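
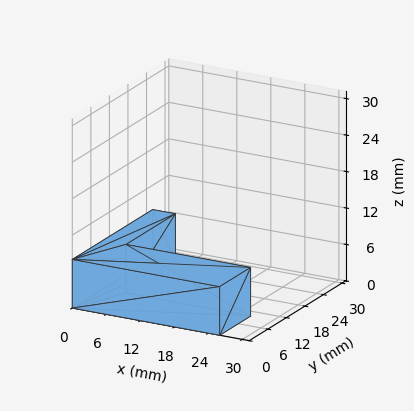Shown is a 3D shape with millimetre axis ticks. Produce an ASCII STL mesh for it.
Reading the render: the shape is an L-shaped prism: outer 26 × 26 mm, arm thicknesses ≈ 10 mm (horizontal) and 4 mm (vertical), extruded 8 mm in z (dimensions read to the nearest mm from the axis ticks). For the STL, each face is triangulated and given an outward normal.

solid part
  facet normal 0.0000 0.0000 -1.0000
    outer loop
      vertex 26.00 10.00 0.00
      vertex 26.00 0.00 0.00
      vertex 0.00 0.00 0.00
    endloop
  endfacet
  facet normal 0.0000 0.0000 -1.0000
    outer loop
      vertex 4.00 10.00 0.00
      vertex 26.00 10.00 0.00
      vertex 0.00 0.00 0.00
    endloop
  endfacet
  facet normal 0.0000 0.0000 -1.0000
    outer loop
      vertex 4.00 26.00 0.00
      vertex 4.00 10.00 0.00
      vertex 0.00 0.00 0.00
    endloop
  endfacet
  facet normal 0.0000 0.0000 -1.0000
    outer loop
      vertex 0.00 26.00 0.00
      vertex 4.00 26.00 0.00
      vertex 0.00 0.00 0.00
    endloop
  endfacet
  facet normal 0.0000 0.0000 1.0000
    outer loop
      vertex 0.00 0.00 8.00
      vertex 26.00 0.00 8.00
      vertex 26.00 10.00 8.00
    endloop
  endfacet
  facet normal 0.0000 0.0000 1.0000
    outer loop
      vertex 0.00 0.00 8.00
      vertex 26.00 10.00 8.00
      vertex 4.00 10.00 8.00
    endloop
  endfacet
  facet normal 0.0000 0.0000 1.0000
    outer loop
      vertex 0.00 0.00 8.00
      vertex 4.00 10.00 8.00
      vertex 4.00 26.00 8.00
    endloop
  endfacet
  facet normal 0.0000 0.0000 1.0000
    outer loop
      vertex 0.00 0.00 8.00
      vertex 4.00 26.00 8.00
      vertex 0.00 26.00 8.00
    endloop
  endfacet
  facet normal 0.0000 -1.0000 0.0000
    outer loop
      vertex 0.00 0.00 0.00
      vertex 26.00 0.00 0.00
      vertex 26.00 0.00 8.00
    endloop
  endfacet
  facet normal 0.0000 -1.0000 0.0000
    outer loop
      vertex 0.00 0.00 0.00
      vertex 26.00 0.00 8.00
      vertex 0.00 0.00 8.00
    endloop
  endfacet
  facet normal 1.0000 0.0000 0.0000
    outer loop
      vertex 26.00 0.00 0.00
      vertex 26.00 10.00 0.00
      vertex 26.00 10.00 8.00
    endloop
  endfacet
  facet normal 1.0000 0.0000 0.0000
    outer loop
      vertex 26.00 0.00 0.00
      vertex 26.00 10.00 8.00
      vertex 26.00 0.00 8.00
    endloop
  endfacet
  facet normal 0.0000 1.0000 0.0000
    outer loop
      vertex 26.00 10.00 0.00
      vertex 4.00 10.00 0.00
      vertex 4.00 10.00 8.00
    endloop
  endfacet
  facet normal 0.0000 1.0000 0.0000
    outer loop
      vertex 26.00 10.00 0.00
      vertex 4.00 10.00 8.00
      vertex 26.00 10.00 8.00
    endloop
  endfacet
  facet normal 1.0000 0.0000 0.0000
    outer loop
      vertex 4.00 10.00 0.00
      vertex 4.00 26.00 0.00
      vertex 4.00 26.00 8.00
    endloop
  endfacet
  facet normal 1.0000 0.0000 0.0000
    outer loop
      vertex 4.00 10.00 0.00
      vertex 4.00 26.00 8.00
      vertex 4.00 10.00 8.00
    endloop
  endfacet
  facet normal 0.0000 1.0000 0.0000
    outer loop
      vertex 4.00 26.00 0.00
      vertex 0.00 26.00 0.00
      vertex 0.00 26.00 8.00
    endloop
  endfacet
  facet normal 0.0000 1.0000 0.0000
    outer loop
      vertex 4.00 26.00 0.00
      vertex 0.00 26.00 8.00
      vertex 4.00 26.00 8.00
    endloop
  endfacet
  facet normal -1.0000 0.0000 0.0000
    outer loop
      vertex 0.00 26.00 0.00
      vertex 0.00 0.00 0.00
      vertex 0.00 0.00 8.00
    endloop
  endfacet
  facet normal -1.0000 0.0000 0.0000
    outer loop
      vertex 0.00 26.00 0.00
      vertex 0.00 0.00 8.00
      vertex 0.00 26.00 8.00
    endloop
  endfacet
endsolid part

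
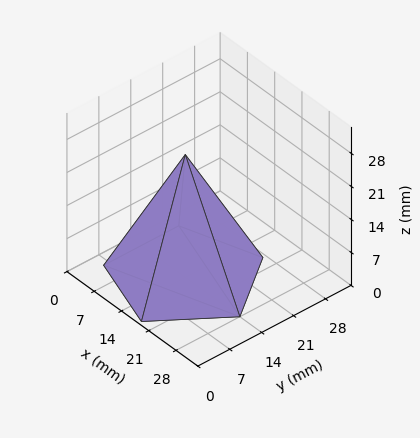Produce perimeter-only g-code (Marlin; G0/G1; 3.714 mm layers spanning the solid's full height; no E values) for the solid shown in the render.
Reading the render: the shape is a regular 5-sided pyramid, base circumscribed radius ≈ 14 mm, apex at z ≈ 26 mm (dimensions read to the nearest mm from the axis ticks). For the g-code, the solid's height is divided into equal slices at the stated Δz and each level perimeter traced with G1 moves after a G0 lift.

; perimeter-only toolpath
G21 ; units = mm
G90 ; absolute positioning
G28 ; home
; layer 1
G0 Z3.714
G0 X26.000 Y14.000
G1 X17.708 Y25.413
G1 X4.292 Y21.053
G1 X4.292 Y6.947
G1 X17.708 Y2.587
G1 X26.000 Y14.000
; layer 2
G0 Z7.429
G0 X24.000 Y14.000
G1 X17.090 Y23.511
G1 X5.910 Y19.878
G1 X5.910 Y8.122
G1 X17.090 Y4.489
G1 X24.000 Y14.000
; layer 3
G0 Z11.143
G0 X22.000 Y14.000
G1 X16.472 Y21.609
G1 X7.528 Y18.702
G1 X7.528 Y9.298
G1 X16.472 Y6.391
G1 X22.000 Y14.000
; layer 4
G0 Z14.857
G0 X20.000 Y14.000
G1 X15.854 Y19.706
G1 X9.146 Y17.527
G1 X9.146 Y10.473
G1 X15.854 Y8.294
G1 X20.000 Y14.000
; layer 5
G0 Z18.571
G0 X18.000 Y14.000
G1 X15.236 Y17.804
G1 X10.764 Y16.351
G1 X10.764 Y11.649
G1 X15.236 Y10.196
G1 X18.000 Y14.000
; layer 6
G0 Z22.286
G0 X16.000 Y14.000
G1 X14.618 Y15.902
G1 X12.382 Y15.176
G1 X12.382 Y12.824
G1 X14.618 Y12.098
G1 X16.000 Y14.000
M2 ; end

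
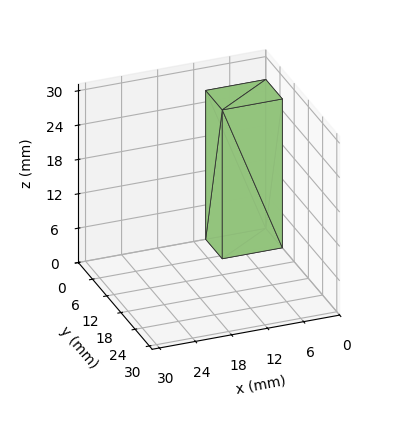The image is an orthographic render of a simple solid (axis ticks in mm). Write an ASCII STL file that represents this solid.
Reading the render: the shape is a rectangular box, roughly 10 × 7 mm footprint and 26 mm tall (dimensions read to the nearest mm from the axis ticks). For the STL, each face is triangulated and given an outward normal.

solid part
  facet normal 0.0000 0.0000 -1.0000
    outer loop
      vertex 10.0 7.0 0.0
      vertex 10.0 0.0 0.0
      vertex 0.0 0.0 0.0
    endloop
  endfacet
  facet normal 0.0000 0.0000 -1.0000
    outer loop
      vertex 0.0 7.0 0.0
      vertex 10.0 7.0 0.0
      vertex 0.0 0.0 0.0
    endloop
  endfacet
  facet normal 0.0000 0.0000 1.0000
    outer loop
      vertex 0.0 0.0 26.0
      vertex 10.0 0.0 26.0
      vertex 10.0 7.0 26.0
    endloop
  endfacet
  facet normal 0.0000 0.0000 1.0000
    outer loop
      vertex 0.0 0.0 26.0
      vertex 10.0 7.0 26.0
      vertex 0.0 7.0 26.0
    endloop
  endfacet
  facet normal 0.0000 -1.0000 0.0000
    outer loop
      vertex 0.0 0.0 0.0
      vertex 10.0 0.0 0.0
      vertex 10.0 0.0 26.0
    endloop
  endfacet
  facet normal 0.0000 -1.0000 0.0000
    outer loop
      vertex 0.0 0.0 0.0
      vertex 10.0 0.0 26.0
      vertex 0.0 0.0 26.0
    endloop
  endfacet
  facet normal 0.0000 1.0000 0.0000
    outer loop
      vertex 10.0 7.0 26.0
      vertex 10.0 7.0 0.0
      vertex 0.0 7.0 0.0
    endloop
  endfacet
  facet normal 0.0000 1.0000 0.0000
    outer loop
      vertex 0.0 7.0 26.0
      vertex 10.0 7.0 26.0
      vertex 0.0 7.0 0.0
    endloop
  endfacet
  facet normal -1.0000 0.0000 0.0000
    outer loop
      vertex 0.0 7.0 26.0
      vertex 0.0 7.0 0.0
      vertex 0.0 0.0 0.0
    endloop
  endfacet
  facet normal -1.0000 0.0000 0.0000
    outer loop
      vertex 0.0 0.0 26.0
      vertex 0.0 7.0 26.0
      vertex 0.0 0.0 0.0
    endloop
  endfacet
  facet normal 1.0000 0.0000 0.0000
    outer loop
      vertex 10.0 0.0 0.0
      vertex 10.0 7.0 0.0
      vertex 10.0 7.0 26.0
    endloop
  endfacet
  facet normal 1.0000 0.0000 0.0000
    outer loop
      vertex 10.0 0.0 0.0
      vertex 10.0 7.0 26.0
      vertex 10.0 0.0 26.0
    endloop
  endfacet
endsolid part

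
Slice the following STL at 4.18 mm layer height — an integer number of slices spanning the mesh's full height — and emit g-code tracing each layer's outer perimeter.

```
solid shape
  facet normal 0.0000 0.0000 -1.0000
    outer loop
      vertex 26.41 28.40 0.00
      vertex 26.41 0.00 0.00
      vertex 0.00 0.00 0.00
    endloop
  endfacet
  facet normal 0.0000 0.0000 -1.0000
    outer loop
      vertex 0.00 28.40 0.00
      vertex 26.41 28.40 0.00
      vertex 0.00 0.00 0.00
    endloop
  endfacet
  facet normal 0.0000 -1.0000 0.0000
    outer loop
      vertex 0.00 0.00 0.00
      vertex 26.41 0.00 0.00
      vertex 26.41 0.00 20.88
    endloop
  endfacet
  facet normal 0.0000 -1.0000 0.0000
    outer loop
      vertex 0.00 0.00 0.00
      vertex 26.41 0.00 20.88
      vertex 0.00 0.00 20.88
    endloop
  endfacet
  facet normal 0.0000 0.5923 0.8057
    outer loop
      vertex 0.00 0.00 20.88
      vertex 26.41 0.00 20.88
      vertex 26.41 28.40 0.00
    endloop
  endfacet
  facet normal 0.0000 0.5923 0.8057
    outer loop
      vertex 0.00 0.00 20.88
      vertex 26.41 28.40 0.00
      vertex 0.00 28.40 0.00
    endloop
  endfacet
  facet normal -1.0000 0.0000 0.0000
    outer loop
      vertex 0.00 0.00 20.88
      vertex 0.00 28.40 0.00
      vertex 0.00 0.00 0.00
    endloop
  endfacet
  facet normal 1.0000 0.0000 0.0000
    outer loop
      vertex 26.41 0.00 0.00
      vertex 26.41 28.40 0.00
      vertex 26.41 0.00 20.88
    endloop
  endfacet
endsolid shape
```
; perimeter-only toolpath
G21 ; units = mm
G90 ; absolute positioning
G28 ; home
; layer 1
G0 Z4.18
G0 X0.00 Y0.00
G1 X26.41 Y0.00
G1 X26.41 Y22.72
G1 X0.00 Y22.72
G1 X0.00 Y0.00
; layer 2
G0 Z8.35
G0 X0.00 Y0.00
G1 X26.41 Y0.00
G1 X26.41 Y17.04
G1 X0.00 Y17.04
G1 X0.00 Y0.00
; layer 3
G0 Z12.53
G0 X0.00 Y0.00
G1 X26.41 Y0.00
G1 X26.41 Y11.36
G1 X0.00 Y11.36
G1 X0.00 Y0.00
; layer 4
G0 Z16.70
G0 X0.00 Y0.00
G1 X26.41 Y0.00
G1 X26.41 Y5.68
G1 X0.00 Y5.68
G1 X0.00 Y0.00
M2 ; end

The solid is a wedge (ramp): 26.4 × 28.4 mm base, rising to 20.9 mm along the y=0 edge and sloping linearly to z=0 at y=28.4. Slicing at Δz = 4.18 mm — 5 equal slices spanning the solid's height, so layer i sits at z = i·h/5 — gives 4 non-empty perimeters. Each is a 4-segment closed polygon; G0 lifts to the layer z and rapids to the start vertex, then G1 traces the edges. The cross-section shrinks linearly with z (the slice at the apex is degenerate and omitted).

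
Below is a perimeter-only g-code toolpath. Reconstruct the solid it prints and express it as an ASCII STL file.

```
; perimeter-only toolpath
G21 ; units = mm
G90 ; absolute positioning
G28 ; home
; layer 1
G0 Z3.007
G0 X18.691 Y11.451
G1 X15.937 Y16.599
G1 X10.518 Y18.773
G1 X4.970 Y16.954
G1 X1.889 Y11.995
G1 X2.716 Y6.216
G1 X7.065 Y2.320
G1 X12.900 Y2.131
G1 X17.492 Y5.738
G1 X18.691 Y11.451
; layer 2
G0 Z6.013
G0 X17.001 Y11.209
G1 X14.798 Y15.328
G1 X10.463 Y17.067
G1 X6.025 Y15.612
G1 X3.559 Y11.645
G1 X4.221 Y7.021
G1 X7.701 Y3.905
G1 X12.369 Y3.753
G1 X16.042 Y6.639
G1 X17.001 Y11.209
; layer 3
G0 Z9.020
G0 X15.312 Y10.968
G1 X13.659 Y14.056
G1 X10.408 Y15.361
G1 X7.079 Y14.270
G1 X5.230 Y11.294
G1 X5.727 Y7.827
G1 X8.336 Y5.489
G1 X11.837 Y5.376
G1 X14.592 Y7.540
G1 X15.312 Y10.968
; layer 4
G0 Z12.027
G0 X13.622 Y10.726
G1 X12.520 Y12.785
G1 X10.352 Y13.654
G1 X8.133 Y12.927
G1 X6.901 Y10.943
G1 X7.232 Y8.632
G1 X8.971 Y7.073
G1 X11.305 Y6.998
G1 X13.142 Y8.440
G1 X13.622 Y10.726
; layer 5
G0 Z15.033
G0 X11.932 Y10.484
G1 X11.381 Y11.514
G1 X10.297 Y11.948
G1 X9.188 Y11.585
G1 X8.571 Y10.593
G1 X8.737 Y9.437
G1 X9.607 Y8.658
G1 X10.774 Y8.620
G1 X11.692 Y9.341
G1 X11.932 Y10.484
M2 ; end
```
solid part
  facet normal 0.0000 0.0000 -1.0000
    outer loop
      vertex 10.573 20.479 0.000
      vertex 17.076 17.871 0.000
      vertex 20.381 11.693 0.000
    endloop
  endfacet
  facet normal 0.0000 0.0000 -1.0000
    outer loop
      vertex 3.916 18.297 0.000
      vertex 10.573 20.479 0.000
      vertex 20.381 11.693 0.000
    endloop
  endfacet
  facet normal 0.0000 0.0000 -1.0000
    outer loop
      vertex 0.218 12.346 0.000
      vertex 3.916 18.297 0.000
      vertex 20.381 11.693 0.000
    endloop
  endfacet
  facet normal 0.0000 0.0000 -1.0000
    outer loop
      vertex 1.211 5.411 0.000
      vertex 0.218 12.346 0.000
      vertex 20.381 11.693 0.000
    endloop
  endfacet
  facet normal 0.0000 0.0000 -1.0000
    outer loop
      vertex 6.430 0.736 0.000
      vertex 1.211 5.411 0.000
      vertex 20.381 11.693 0.000
    endloop
  endfacet
  facet normal 0.0000 0.0000 -1.0000
    outer loop
      vertex 13.432 0.509 0.000
      vertex 6.430 0.736 0.000
      vertex 20.381 11.693 0.000
    endloop
  endfacet
  facet normal 0.0000 0.0000 -1.0000
    outer loop
      vertex 18.942 4.837 0.000
      vertex 13.432 0.509 0.000
      vertex 20.381 11.693 0.000
    endloop
  endfacet
  facet normal 0.7780 0.4162 0.4707
    outer loop
      vertex 20.381 11.693 0.000
      vertex 17.076 17.871 0.000
      vertex 10.242 10.242 18.040
    endloop
  endfacet
  facet normal 0.3284 0.8189 0.4707
    outer loop
      vertex 17.076 17.871 0.000
      vertex 10.573 20.479 0.000
      vertex 10.242 10.242 18.040
    endloop
  endfacet
  facet normal -0.2748 0.8384 0.4707
    outer loop
      vertex 10.573 20.479 0.000
      vertex 3.916 18.297 0.000
      vertex 10.242 10.242 18.040
    endloop
  endfacet
  facet normal -0.7494 0.4657 0.4707
    outer loop
      vertex 3.916 18.297 0.000
      vertex 0.218 12.346 0.000
      vertex 10.242 10.242 18.040
    endloop
  endfacet
  facet normal -0.8734 -0.1251 0.4707
    outer loop
      vertex 0.218 12.346 0.000
      vertex 1.211 5.411 0.000
      vertex 10.242 10.242 18.040
    endloop
  endfacet
  facet normal -0.5887 -0.6572 0.4707
    outer loop
      vertex 1.211 5.411 0.000
      vertex 6.430 0.736 0.000
      vertex 10.242 10.242 18.040
    endloop
  endfacet
  facet normal -0.0286 -0.8818 0.4707
    outer loop
      vertex 6.430 0.736 0.000
      vertex 13.432 0.509 0.000
      vertex 10.242 10.242 18.040
    endloop
  endfacet
  facet normal 0.5450 -0.6938 0.4707
    outer loop
      vertex 13.432 0.509 0.000
      vertex 18.942 4.837 0.000
      vertex 10.242 10.242 18.040
    endloop
  endfacet
  facet normal 0.8635 -0.1812 0.4707
    outer loop
      vertex 18.942 4.837 0.000
      vertex 20.381 11.693 0.000
      vertex 10.242 10.242 18.040
    endloop
  endfacet
endsolid part

The G0 Z moves step by Δz≈3.007 mm. The G1 loops shrink linearly with z, so the solid tapers from its base footprint up to z≈18. Closing with a flat bottom cap and the tapered top and triangulating gives 16 facets — a regular 9-sided pyramid, base circumscribed radius ≈ 10.2 mm, apex at z ≈ 18 mm.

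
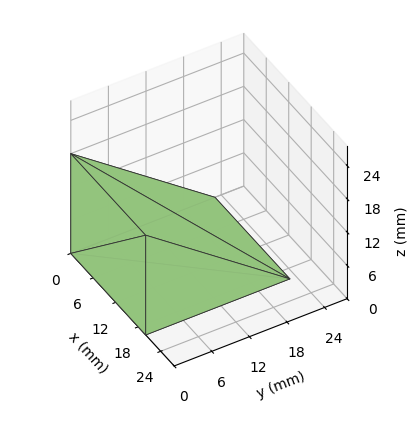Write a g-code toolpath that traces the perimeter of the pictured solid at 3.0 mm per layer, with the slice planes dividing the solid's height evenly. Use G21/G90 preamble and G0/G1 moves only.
Reading the render: the shape is a wedge (ramp): 20 × 23 mm base, rising to 18 mm along the y=0 edge and sloping linearly to z=0 at y=23 (dimensions read to the nearest mm from the axis ticks). For the g-code, the solid's height is divided into equal slices at the stated Δz and each level perimeter traced with G1 moves after a G0 lift.

; perimeter-only toolpath
G21 ; units = mm
G90 ; absolute positioning
G28 ; home
; layer 1
G0 Z3.0
G0 X0.0 Y0.0
G1 X20.0 Y0.0
G1 X20.0 Y19.2
G1 X0.0 Y19.2
G1 X0.0 Y0.0
; layer 2
G0 Z6.0
G0 X0.0 Y0.0
G1 X20.0 Y0.0
G1 X20.0 Y15.3
G1 X0.0 Y15.3
G1 X0.0 Y0.0
; layer 3
G0 Z9.0
G0 X0.0 Y0.0
G1 X20.0 Y0.0
G1 X20.0 Y11.5
G1 X0.0 Y11.5
G1 X0.0 Y0.0
; layer 4
G0 Z12.0
G0 X0.0 Y0.0
G1 X20.0 Y0.0
G1 X20.0 Y7.7
G1 X0.0 Y7.7
G1 X0.0 Y0.0
; layer 5
G0 Z15.0
G0 X0.0 Y0.0
G1 X20.0 Y0.0
G1 X20.0 Y3.8
G1 X0.0 Y3.8
G1 X0.0 Y0.0
M2 ; end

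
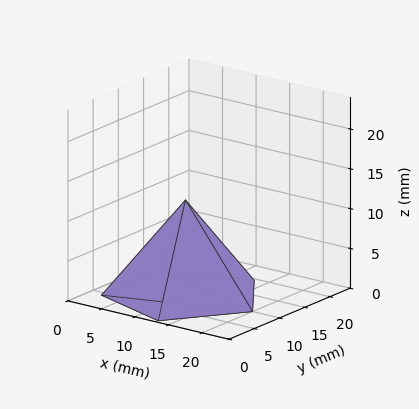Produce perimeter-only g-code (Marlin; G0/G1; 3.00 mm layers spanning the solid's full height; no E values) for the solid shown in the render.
Reading the render: the shape is a regular 5-sided pyramid, base circumscribed radius ≈ 10 mm, apex at z ≈ 12 mm (dimensions read to the nearest mm from the axis ticks). For the g-code, the solid's height is divided into equal slices at the stated Δz and each level perimeter traced with G1 moves after a G0 lift.

; perimeter-only toolpath
G21 ; units = mm
G90 ; absolute positioning
G28 ; home
; layer 1
G0 Z3.00
G0 X17.50 Y10.00
G1 X12.32 Y17.13
G1 X3.93 Y14.41
G1 X3.93 Y5.59
G1 X12.32 Y2.87
G1 X17.50 Y10.00
; layer 2
G0 Z6.00
G0 X15.00 Y10.00
G1 X11.54 Y14.76
G1 X5.96 Y12.94
G1 X5.96 Y7.06
G1 X11.54 Y5.25
G1 X15.00 Y10.00
; layer 3
G0 Z9.00
G0 X12.50 Y10.00
G1 X10.77 Y12.38
G1 X7.98 Y11.47
G1 X7.98 Y8.53
G1 X10.77 Y7.62
G1 X12.50 Y10.00
M2 ; end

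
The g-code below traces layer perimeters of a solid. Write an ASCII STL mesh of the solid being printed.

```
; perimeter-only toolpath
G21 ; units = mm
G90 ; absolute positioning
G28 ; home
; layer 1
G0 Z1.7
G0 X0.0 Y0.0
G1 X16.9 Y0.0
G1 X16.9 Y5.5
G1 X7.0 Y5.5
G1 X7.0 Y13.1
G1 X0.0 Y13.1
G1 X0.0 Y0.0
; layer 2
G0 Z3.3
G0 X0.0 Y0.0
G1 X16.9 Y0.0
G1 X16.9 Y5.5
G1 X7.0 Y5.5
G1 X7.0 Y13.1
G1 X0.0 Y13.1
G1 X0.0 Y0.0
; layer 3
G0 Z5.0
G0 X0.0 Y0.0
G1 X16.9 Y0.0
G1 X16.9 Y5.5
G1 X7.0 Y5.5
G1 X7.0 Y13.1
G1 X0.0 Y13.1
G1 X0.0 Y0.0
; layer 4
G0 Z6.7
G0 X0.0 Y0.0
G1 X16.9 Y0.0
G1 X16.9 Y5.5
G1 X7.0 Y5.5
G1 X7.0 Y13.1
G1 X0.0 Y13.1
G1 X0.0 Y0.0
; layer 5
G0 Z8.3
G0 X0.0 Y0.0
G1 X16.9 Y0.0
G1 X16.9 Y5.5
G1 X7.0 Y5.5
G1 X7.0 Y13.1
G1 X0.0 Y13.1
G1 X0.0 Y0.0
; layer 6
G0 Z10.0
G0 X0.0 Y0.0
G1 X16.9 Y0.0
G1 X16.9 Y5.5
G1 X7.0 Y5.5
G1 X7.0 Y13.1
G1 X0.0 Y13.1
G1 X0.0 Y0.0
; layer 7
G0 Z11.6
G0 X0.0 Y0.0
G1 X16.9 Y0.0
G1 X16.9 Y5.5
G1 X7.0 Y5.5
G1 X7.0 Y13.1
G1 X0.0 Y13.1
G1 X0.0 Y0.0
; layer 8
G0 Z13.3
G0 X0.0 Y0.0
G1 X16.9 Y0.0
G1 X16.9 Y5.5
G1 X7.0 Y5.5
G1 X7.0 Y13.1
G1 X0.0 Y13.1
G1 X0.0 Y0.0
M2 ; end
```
solid part
  facet normal 0.0000 0.0000 -1.0000
    outer loop
      vertex 16.9 5.5 0.0
      vertex 16.9 0.0 0.0
      vertex 0.0 0.0 0.0
    endloop
  endfacet
  facet normal 0.0000 0.0000 -1.0000
    outer loop
      vertex 7.0 5.5 0.0
      vertex 16.9 5.5 0.0
      vertex 0.0 0.0 0.0
    endloop
  endfacet
  facet normal 0.0000 0.0000 -1.0000
    outer loop
      vertex 7.0 13.1 0.0
      vertex 7.0 5.5 0.0
      vertex 0.0 0.0 0.0
    endloop
  endfacet
  facet normal 0.0000 0.0000 -1.0000
    outer loop
      vertex 0.0 13.1 0.0
      vertex 7.0 13.1 0.0
      vertex 0.0 0.0 0.0
    endloop
  endfacet
  facet normal 0.0000 0.0000 1.0000
    outer loop
      vertex 0.0 0.0 13.3
      vertex 16.9 0.0 13.3
      vertex 16.9 5.5 13.3
    endloop
  endfacet
  facet normal 0.0000 0.0000 1.0000
    outer loop
      vertex 0.0 0.0 13.3
      vertex 16.9 5.5 13.3
      vertex 7.0 5.5 13.3
    endloop
  endfacet
  facet normal 0.0000 0.0000 1.0000
    outer loop
      vertex 0.0 0.0 13.3
      vertex 7.0 5.5 13.3
      vertex 7.0 13.1 13.3
    endloop
  endfacet
  facet normal 0.0000 0.0000 1.0000
    outer loop
      vertex 0.0 0.0 13.3
      vertex 7.0 13.1 13.3
      vertex 0.0 13.1 13.3
    endloop
  endfacet
  facet normal 0.0000 -1.0000 0.0000
    outer loop
      vertex 0.0 0.0 0.0
      vertex 16.9 0.0 0.0
      vertex 16.9 0.0 13.3
    endloop
  endfacet
  facet normal 0.0000 -1.0000 0.0000
    outer loop
      vertex 0.0 0.0 0.0
      vertex 16.9 0.0 13.3
      vertex 0.0 0.0 13.3
    endloop
  endfacet
  facet normal 1.0000 0.0000 0.0000
    outer loop
      vertex 16.9 0.0 0.0
      vertex 16.9 5.5 0.0
      vertex 16.9 5.5 13.3
    endloop
  endfacet
  facet normal 1.0000 0.0000 0.0000
    outer loop
      vertex 16.9 0.0 0.0
      vertex 16.9 5.5 13.3
      vertex 16.9 0.0 13.3
    endloop
  endfacet
  facet normal 0.0000 1.0000 0.0000
    outer loop
      vertex 16.9 5.5 0.0
      vertex 7.0 5.5 0.0
      vertex 7.0 5.5 13.3
    endloop
  endfacet
  facet normal 0.0000 1.0000 0.0000
    outer loop
      vertex 16.9 5.5 0.0
      vertex 7.0 5.5 13.3
      vertex 16.9 5.5 13.3
    endloop
  endfacet
  facet normal 1.0000 0.0000 0.0000
    outer loop
      vertex 7.0 5.5 0.0
      vertex 7.0 13.1 0.0
      vertex 7.0 13.1 13.3
    endloop
  endfacet
  facet normal 1.0000 0.0000 0.0000
    outer loop
      vertex 7.0 5.5 0.0
      vertex 7.0 13.1 13.3
      vertex 7.0 5.5 13.3
    endloop
  endfacet
  facet normal 0.0000 1.0000 0.0000
    outer loop
      vertex 7.0 13.1 0.0
      vertex 0.0 13.1 0.0
      vertex 0.0 13.1 13.3
    endloop
  endfacet
  facet normal 0.0000 1.0000 0.0000
    outer loop
      vertex 7.0 13.1 0.0
      vertex 0.0 13.1 13.3
      vertex 7.0 13.1 13.3
    endloop
  endfacet
  facet normal -1.0000 0.0000 0.0000
    outer loop
      vertex 0.0 13.1 0.0
      vertex 0.0 0.0 0.0
      vertex 0.0 0.0 13.3
    endloop
  endfacet
  facet normal -1.0000 0.0000 0.0000
    outer loop
      vertex 0.0 13.1 0.0
      vertex 0.0 0.0 13.3
      vertex 0.0 13.1 13.3
    endloop
  endfacet
endsolid part

The G0 Z moves step by Δz≈1.7 mm. Every layer's G1 loop is the same polygon, so the solid is a straight extrusion of it from z=0 to z≈13.3. Closing with flat bottom and top caps and triangulating gives 20 facets — an L-shaped prism: outer 16.9 × 13.1 mm, arm thicknesses ≈ 5.5 mm (horizontal) and 7 mm (vertical), extruded 13.3 mm in z.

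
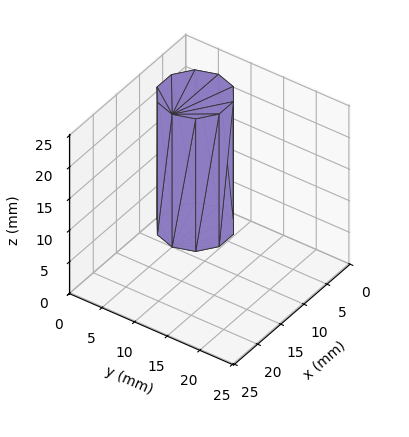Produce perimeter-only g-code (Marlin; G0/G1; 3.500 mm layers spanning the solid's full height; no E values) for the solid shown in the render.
Reading the render: the shape is a regular 10-sided prism (a cylinder approximated with 10 flat sides), circumscribed radius ≈ 5 mm, height ≈ 21 mm (dimensions read to the nearest mm from the axis ticks). For the g-code, the solid's height is divided into equal slices at the stated Δz and each level perimeter traced with G1 moves after a G0 lift.

; perimeter-only toolpath
G21 ; units = mm
G90 ; absolute positioning
G28 ; home
; layer 1
G0 Z3.500
G0 X10.000 Y5.000
G1 X9.045 Y7.939
G1 X6.545 Y9.755
G1 X3.455 Y9.755
G1 X0.955 Y7.939
G1 X0.000 Y5.000
G1 X0.955 Y2.061
G1 X3.455 Y0.245
G1 X6.545 Y0.245
G1 X9.045 Y2.061
G1 X10.000 Y5.000
; layer 2
G0 Z7.000
G0 X10.000 Y5.000
G1 X9.045 Y7.939
G1 X6.545 Y9.755
G1 X3.455 Y9.755
G1 X0.955 Y7.939
G1 X0.000 Y5.000
G1 X0.955 Y2.061
G1 X3.455 Y0.245
G1 X6.545 Y0.245
G1 X9.045 Y2.061
G1 X10.000 Y5.000
; layer 3
G0 Z10.500
G0 X10.000 Y5.000
G1 X9.045 Y7.939
G1 X6.545 Y9.755
G1 X3.455 Y9.755
G1 X0.955 Y7.939
G1 X0.000 Y5.000
G1 X0.955 Y2.061
G1 X3.455 Y0.245
G1 X6.545 Y0.245
G1 X9.045 Y2.061
G1 X10.000 Y5.000
; layer 4
G0 Z14.000
G0 X10.000 Y5.000
G1 X9.045 Y7.939
G1 X6.545 Y9.755
G1 X3.455 Y9.755
G1 X0.955 Y7.939
G1 X0.000 Y5.000
G1 X0.955 Y2.061
G1 X3.455 Y0.245
G1 X6.545 Y0.245
G1 X9.045 Y2.061
G1 X10.000 Y5.000
; layer 5
G0 Z17.500
G0 X10.000 Y5.000
G1 X9.045 Y7.939
G1 X6.545 Y9.755
G1 X3.455 Y9.755
G1 X0.955 Y7.939
G1 X0.000 Y5.000
G1 X0.955 Y2.061
G1 X3.455 Y0.245
G1 X6.545 Y0.245
G1 X9.045 Y2.061
G1 X10.000 Y5.000
; layer 6
G0 Z21.000
G0 X10.000 Y5.000
G1 X9.045 Y7.939
G1 X6.545 Y9.755
G1 X3.455 Y9.755
G1 X0.955 Y7.939
G1 X0.000 Y5.000
G1 X0.955 Y2.061
G1 X3.455 Y0.245
G1 X6.545 Y0.245
G1 X9.045 Y2.061
G1 X10.000 Y5.000
M2 ; end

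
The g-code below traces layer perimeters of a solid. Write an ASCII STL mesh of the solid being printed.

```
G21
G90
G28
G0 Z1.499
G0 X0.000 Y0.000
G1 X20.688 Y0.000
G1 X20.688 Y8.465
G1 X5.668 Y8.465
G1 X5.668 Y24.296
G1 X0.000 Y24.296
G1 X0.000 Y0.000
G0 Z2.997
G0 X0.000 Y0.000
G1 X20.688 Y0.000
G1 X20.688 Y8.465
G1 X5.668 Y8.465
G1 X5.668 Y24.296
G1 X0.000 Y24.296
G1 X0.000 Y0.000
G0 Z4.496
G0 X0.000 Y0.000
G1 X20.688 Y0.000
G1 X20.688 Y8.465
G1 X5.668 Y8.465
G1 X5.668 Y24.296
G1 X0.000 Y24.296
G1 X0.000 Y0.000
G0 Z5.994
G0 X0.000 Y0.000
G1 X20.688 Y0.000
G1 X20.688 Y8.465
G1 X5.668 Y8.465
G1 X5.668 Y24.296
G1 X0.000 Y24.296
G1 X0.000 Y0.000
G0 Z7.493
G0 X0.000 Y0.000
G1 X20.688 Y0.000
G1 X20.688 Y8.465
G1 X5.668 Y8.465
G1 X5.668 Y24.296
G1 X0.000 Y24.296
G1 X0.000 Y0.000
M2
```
solid part
  facet normal 0.0000 0.0000 -1.0000
    outer loop
      vertex 20.688 8.465 0.000
      vertex 20.688 0.000 0.000
      vertex 0.000 0.000 0.000
    endloop
  endfacet
  facet normal 0.0000 0.0000 -1.0000
    outer loop
      vertex 5.668 8.465 0.000
      vertex 20.688 8.465 0.000
      vertex 0.000 0.000 0.000
    endloop
  endfacet
  facet normal 0.0000 0.0000 -1.0000
    outer loop
      vertex 5.668 24.296 0.000
      vertex 5.668 8.465 0.000
      vertex 0.000 0.000 0.000
    endloop
  endfacet
  facet normal 0.0000 0.0000 -1.0000
    outer loop
      vertex 0.000 24.296 0.000
      vertex 5.668 24.296 0.000
      vertex 0.000 0.000 0.000
    endloop
  endfacet
  facet normal 0.0000 0.0000 1.0000
    outer loop
      vertex 0.000 0.000 7.493
      vertex 20.688 0.000 7.493
      vertex 20.688 8.465 7.493
    endloop
  endfacet
  facet normal 0.0000 0.0000 1.0000
    outer loop
      vertex 0.000 0.000 7.493
      vertex 20.688 8.465 7.493
      vertex 5.668 8.465 7.493
    endloop
  endfacet
  facet normal 0.0000 0.0000 1.0000
    outer loop
      vertex 0.000 0.000 7.493
      vertex 5.668 8.465 7.493
      vertex 5.668 24.296 7.493
    endloop
  endfacet
  facet normal 0.0000 0.0000 1.0000
    outer loop
      vertex 0.000 0.000 7.493
      vertex 5.668 24.296 7.493
      vertex 0.000 24.296 7.493
    endloop
  endfacet
  facet normal 0.0000 -1.0000 0.0000
    outer loop
      vertex 0.000 0.000 0.000
      vertex 20.688 0.000 0.000
      vertex 20.688 0.000 7.493
    endloop
  endfacet
  facet normal 0.0000 -1.0000 0.0000
    outer loop
      vertex 0.000 0.000 0.000
      vertex 20.688 0.000 7.493
      vertex 0.000 0.000 7.493
    endloop
  endfacet
  facet normal 1.0000 0.0000 0.0000
    outer loop
      vertex 20.688 0.000 0.000
      vertex 20.688 8.465 0.000
      vertex 20.688 8.465 7.493
    endloop
  endfacet
  facet normal 1.0000 0.0000 0.0000
    outer loop
      vertex 20.688 0.000 0.000
      vertex 20.688 8.465 7.493
      vertex 20.688 0.000 7.493
    endloop
  endfacet
  facet normal 0.0000 1.0000 0.0000
    outer loop
      vertex 20.688 8.465 0.000
      vertex 5.668 8.465 0.000
      vertex 5.668 8.465 7.493
    endloop
  endfacet
  facet normal 0.0000 1.0000 0.0000
    outer loop
      vertex 20.688 8.465 0.000
      vertex 5.668 8.465 7.493
      vertex 20.688 8.465 7.493
    endloop
  endfacet
  facet normal 1.0000 0.0000 0.0000
    outer loop
      vertex 5.668 8.465 0.000
      vertex 5.668 24.296 0.000
      vertex 5.668 24.296 7.493
    endloop
  endfacet
  facet normal 1.0000 0.0000 0.0000
    outer loop
      vertex 5.668 8.465 0.000
      vertex 5.668 24.296 7.493
      vertex 5.668 8.465 7.493
    endloop
  endfacet
  facet normal 0.0000 1.0000 0.0000
    outer loop
      vertex 5.668 24.296 0.000
      vertex 0.000 24.296 0.000
      vertex 0.000 24.296 7.493
    endloop
  endfacet
  facet normal 0.0000 1.0000 0.0000
    outer loop
      vertex 5.668 24.296 0.000
      vertex 0.000 24.296 7.493
      vertex 5.668 24.296 7.493
    endloop
  endfacet
  facet normal -1.0000 0.0000 0.0000
    outer loop
      vertex 0.000 24.296 0.000
      vertex 0.000 0.000 0.000
      vertex 0.000 0.000 7.493
    endloop
  endfacet
  facet normal -1.0000 0.0000 0.0000
    outer loop
      vertex 0.000 24.296 0.000
      vertex 0.000 0.000 7.493
      vertex 0.000 24.296 7.493
    endloop
  endfacet
endsolid part

The G0 Z moves step by Δz≈1.499 mm. Every layer's G1 loop is the same polygon, so the solid is a straight extrusion of it from z=0 to z≈7.49. Closing with flat bottom and top caps and triangulating gives 20 facets — an L-shaped prism: outer 20.7 × 24.3 mm, arm thicknesses ≈ 8.46 mm (horizontal) and 5.67 mm (vertical), extruded 7.49 mm in z.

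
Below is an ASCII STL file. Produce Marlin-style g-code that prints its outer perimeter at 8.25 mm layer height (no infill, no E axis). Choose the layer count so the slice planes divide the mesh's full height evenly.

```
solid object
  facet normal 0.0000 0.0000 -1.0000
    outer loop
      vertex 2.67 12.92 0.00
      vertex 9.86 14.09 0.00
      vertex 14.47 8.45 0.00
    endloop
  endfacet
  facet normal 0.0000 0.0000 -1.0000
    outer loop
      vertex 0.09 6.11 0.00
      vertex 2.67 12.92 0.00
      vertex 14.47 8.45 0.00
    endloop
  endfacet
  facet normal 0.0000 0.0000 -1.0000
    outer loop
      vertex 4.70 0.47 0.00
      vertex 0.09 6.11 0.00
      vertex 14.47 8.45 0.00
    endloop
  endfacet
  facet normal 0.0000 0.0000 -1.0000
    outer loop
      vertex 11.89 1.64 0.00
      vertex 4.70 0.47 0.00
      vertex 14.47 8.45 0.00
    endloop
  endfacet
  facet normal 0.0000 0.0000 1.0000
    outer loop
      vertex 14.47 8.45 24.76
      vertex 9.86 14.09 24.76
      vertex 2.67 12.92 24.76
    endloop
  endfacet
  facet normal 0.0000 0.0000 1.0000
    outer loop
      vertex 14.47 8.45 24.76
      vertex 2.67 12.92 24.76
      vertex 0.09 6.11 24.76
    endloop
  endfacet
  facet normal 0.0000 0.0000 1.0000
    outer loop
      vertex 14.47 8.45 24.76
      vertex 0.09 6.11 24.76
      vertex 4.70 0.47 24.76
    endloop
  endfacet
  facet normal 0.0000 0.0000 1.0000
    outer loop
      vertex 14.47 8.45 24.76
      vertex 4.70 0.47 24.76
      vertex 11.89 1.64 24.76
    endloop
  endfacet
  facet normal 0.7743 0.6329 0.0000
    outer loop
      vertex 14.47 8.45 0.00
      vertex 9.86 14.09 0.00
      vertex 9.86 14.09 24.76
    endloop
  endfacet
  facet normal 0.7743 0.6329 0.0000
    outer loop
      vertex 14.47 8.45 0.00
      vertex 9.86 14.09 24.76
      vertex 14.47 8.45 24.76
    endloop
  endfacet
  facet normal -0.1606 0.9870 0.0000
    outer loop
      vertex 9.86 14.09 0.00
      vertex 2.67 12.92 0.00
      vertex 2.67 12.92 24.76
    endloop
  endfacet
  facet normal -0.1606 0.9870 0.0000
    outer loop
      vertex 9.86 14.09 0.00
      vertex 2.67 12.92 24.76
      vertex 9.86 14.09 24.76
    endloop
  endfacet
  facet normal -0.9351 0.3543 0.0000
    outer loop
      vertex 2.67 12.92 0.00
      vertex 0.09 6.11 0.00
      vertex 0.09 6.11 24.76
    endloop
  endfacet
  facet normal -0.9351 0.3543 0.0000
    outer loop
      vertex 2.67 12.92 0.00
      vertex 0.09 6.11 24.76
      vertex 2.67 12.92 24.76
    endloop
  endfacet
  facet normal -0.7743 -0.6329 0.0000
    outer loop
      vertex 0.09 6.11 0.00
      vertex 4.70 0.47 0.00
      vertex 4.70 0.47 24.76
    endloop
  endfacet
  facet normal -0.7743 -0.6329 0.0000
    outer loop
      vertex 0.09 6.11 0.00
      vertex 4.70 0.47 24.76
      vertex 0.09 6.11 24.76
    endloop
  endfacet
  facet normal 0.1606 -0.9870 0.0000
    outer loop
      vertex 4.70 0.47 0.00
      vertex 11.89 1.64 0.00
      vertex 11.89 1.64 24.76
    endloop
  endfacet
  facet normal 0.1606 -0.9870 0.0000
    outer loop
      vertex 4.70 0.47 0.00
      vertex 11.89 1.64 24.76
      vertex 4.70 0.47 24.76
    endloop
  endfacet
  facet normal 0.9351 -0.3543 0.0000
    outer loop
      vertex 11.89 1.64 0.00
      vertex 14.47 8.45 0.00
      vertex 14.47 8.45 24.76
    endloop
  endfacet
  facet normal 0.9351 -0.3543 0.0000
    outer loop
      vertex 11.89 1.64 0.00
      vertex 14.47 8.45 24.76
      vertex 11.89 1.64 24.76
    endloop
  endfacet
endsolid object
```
; perimeter-only toolpath
G21 ; units = mm
G90 ; absolute positioning
G28 ; home
; layer 1
G0 Z8.25
G0 X14.47 Y8.45
G1 X9.86 Y14.09
G1 X2.67 Y12.92
G1 X0.09 Y6.11
G1 X4.70 Y0.47
G1 X11.89 Y1.64
G1 X14.47 Y8.45
; layer 2
G0 Z16.51
G0 X14.47 Y8.45
G1 X9.86 Y14.09
G1 X2.67 Y12.92
G1 X0.09 Y6.11
G1 X4.70 Y0.47
G1 X11.89 Y1.64
G1 X14.47 Y8.45
; layer 3
G0 Z24.76
G0 X14.47 Y8.45
G1 X9.86 Y14.09
G1 X2.67 Y12.92
G1 X0.09 Y6.11
G1 X4.70 Y0.47
G1 X11.89 Y1.64
G1 X14.47 Y8.45
M2 ; end

The solid is a regular 6-sided prism (a cylinder approximated with 6 flat sides), circumscribed radius ≈ 7.28 mm, height ≈ 24.8 mm. Slicing at Δz = 8.25 mm — 3 equal slices spanning the solid's height, so layer i sits at z = i·h/3 — gives 3 non-empty perimeters. Each is a 6-segment closed polygon; G0 lifts to the layer z and rapids to the start vertex, then G1 traces the edges.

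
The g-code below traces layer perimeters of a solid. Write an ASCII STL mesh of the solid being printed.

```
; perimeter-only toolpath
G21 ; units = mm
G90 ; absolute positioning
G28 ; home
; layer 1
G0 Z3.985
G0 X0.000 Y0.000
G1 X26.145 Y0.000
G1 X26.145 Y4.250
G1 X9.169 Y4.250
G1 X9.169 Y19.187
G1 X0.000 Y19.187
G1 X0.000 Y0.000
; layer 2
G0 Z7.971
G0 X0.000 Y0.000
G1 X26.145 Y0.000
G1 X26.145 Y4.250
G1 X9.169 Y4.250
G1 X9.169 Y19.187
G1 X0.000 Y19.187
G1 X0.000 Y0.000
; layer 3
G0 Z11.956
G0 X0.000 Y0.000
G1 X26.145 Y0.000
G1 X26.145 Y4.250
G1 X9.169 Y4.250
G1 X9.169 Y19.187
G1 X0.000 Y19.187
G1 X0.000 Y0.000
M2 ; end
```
solid part
  facet normal 0.0000 0.0000 -1.0000
    outer loop
      vertex 26.145 4.250 0.000
      vertex 26.145 0.000 0.000
      vertex 0.000 0.000 0.000
    endloop
  endfacet
  facet normal 0.0000 0.0000 -1.0000
    outer loop
      vertex 9.169 4.250 0.000
      vertex 26.145 4.250 0.000
      vertex 0.000 0.000 0.000
    endloop
  endfacet
  facet normal 0.0000 0.0000 -1.0000
    outer loop
      vertex 9.169 19.187 0.000
      vertex 9.169 4.250 0.000
      vertex 0.000 0.000 0.000
    endloop
  endfacet
  facet normal 0.0000 0.0000 -1.0000
    outer loop
      vertex 0.000 19.187 0.000
      vertex 9.169 19.187 0.000
      vertex 0.000 0.000 0.000
    endloop
  endfacet
  facet normal 0.0000 0.0000 1.0000
    outer loop
      vertex 0.000 0.000 11.956
      vertex 26.145 0.000 11.956
      vertex 26.145 4.250 11.956
    endloop
  endfacet
  facet normal 0.0000 0.0000 1.0000
    outer loop
      vertex 0.000 0.000 11.956
      vertex 26.145 4.250 11.956
      vertex 9.169 4.250 11.956
    endloop
  endfacet
  facet normal 0.0000 0.0000 1.0000
    outer loop
      vertex 0.000 0.000 11.956
      vertex 9.169 4.250 11.956
      vertex 9.169 19.187 11.956
    endloop
  endfacet
  facet normal 0.0000 0.0000 1.0000
    outer loop
      vertex 0.000 0.000 11.956
      vertex 9.169 19.187 11.956
      vertex 0.000 19.187 11.956
    endloop
  endfacet
  facet normal 0.0000 -1.0000 0.0000
    outer loop
      vertex 0.000 0.000 0.000
      vertex 26.145 0.000 0.000
      vertex 26.145 0.000 11.956
    endloop
  endfacet
  facet normal 0.0000 -1.0000 0.0000
    outer loop
      vertex 0.000 0.000 0.000
      vertex 26.145 0.000 11.956
      vertex 0.000 0.000 11.956
    endloop
  endfacet
  facet normal 1.0000 0.0000 0.0000
    outer loop
      vertex 26.145 0.000 0.000
      vertex 26.145 4.250 0.000
      vertex 26.145 4.250 11.956
    endloop
  endfacet
  facet normal 1.0000 0.0000 0.0000
    outer loop
      vertex 26.145 0.000 0.000
      vertex 26.145 4.250 11.956
      vertex 26.145 0.000 11.956
    endloop
  endfacet
  facet normal 0.0000 1.0000 0.0000
    outer loop
      vertex 26.145 4.250 0.000
      vertex 9.169 4.250 0.000
      vertex 9.169 4.250 11.956
    endloop
  endfacet
  facet normal 0.0000 1.0000 0.0000
    outer loop
      vertex 26.145 4.250 0.000
      vertex 9.169 4.250 11.956
      vertex 26.145 4.250 11.956
    endloop
  endfacet
  facet normal 1.0000 0.0000 0.0000
    outer loop
      vertex 9.169 4.250 0.000
      vertex 9.169 19.187 0.000
      vertex 9.169 19.187 11.956
    endloop
  endfacet
  facet normal 1.0000 0.0000 0.0000
    outer loop
      vertex 9.169 4.250 0.000
      vertex 9.169 19.187 11.956
      vertex 9.169 4.250 11.956
    endloop
  endfacet
  facet normal 0.0000 1.0000 0.0000
    outer loop
      vertex 9.169 19.187 0.000
      vertex 0.000 19.187 0.000
      vertex 0.000 19.187 11.956
    endloop
  endfacet
  facet normal 0.0000 1.0000 0.0000
    outer loop
      vertex 9.169 19.187 0.000
      vertex 0.000 19.187 11.956
      vertex 9.169 19.187 11.956
    endloop
  endfacet
  facet normal -1.0000 0.0000 0.0000
    outer loop
      vertex 0.000 19.187 0.000
      vertex 0.000 0.000 0.000
      vertex 0.000 0.000 11.956
    endloop
  endfacet
  facet normal -1.0000 0.0000 0.0000
    outer loop
      vertex 0.000 19.187 0.000
      vertex 0.000 0.000 11.956
      vertex 0.000 19.187 11.956
    endloop
  endfacet
endsolid part

The G0 Z moves step by Δz≈3.985 mm. Every layer's G1 loop is the same polygon, so the solid is a straight extrusion of it from z=0 to z≈12. Closing with flat bottom and top caps and triangulating gives 20 facets — an L-shaped prism: outer 26.1 × 19.2 mm, arm thicknesses ≈ 4.25 mm (horizontal) and 9.17 mm (vertical), extruded 12 mm in z.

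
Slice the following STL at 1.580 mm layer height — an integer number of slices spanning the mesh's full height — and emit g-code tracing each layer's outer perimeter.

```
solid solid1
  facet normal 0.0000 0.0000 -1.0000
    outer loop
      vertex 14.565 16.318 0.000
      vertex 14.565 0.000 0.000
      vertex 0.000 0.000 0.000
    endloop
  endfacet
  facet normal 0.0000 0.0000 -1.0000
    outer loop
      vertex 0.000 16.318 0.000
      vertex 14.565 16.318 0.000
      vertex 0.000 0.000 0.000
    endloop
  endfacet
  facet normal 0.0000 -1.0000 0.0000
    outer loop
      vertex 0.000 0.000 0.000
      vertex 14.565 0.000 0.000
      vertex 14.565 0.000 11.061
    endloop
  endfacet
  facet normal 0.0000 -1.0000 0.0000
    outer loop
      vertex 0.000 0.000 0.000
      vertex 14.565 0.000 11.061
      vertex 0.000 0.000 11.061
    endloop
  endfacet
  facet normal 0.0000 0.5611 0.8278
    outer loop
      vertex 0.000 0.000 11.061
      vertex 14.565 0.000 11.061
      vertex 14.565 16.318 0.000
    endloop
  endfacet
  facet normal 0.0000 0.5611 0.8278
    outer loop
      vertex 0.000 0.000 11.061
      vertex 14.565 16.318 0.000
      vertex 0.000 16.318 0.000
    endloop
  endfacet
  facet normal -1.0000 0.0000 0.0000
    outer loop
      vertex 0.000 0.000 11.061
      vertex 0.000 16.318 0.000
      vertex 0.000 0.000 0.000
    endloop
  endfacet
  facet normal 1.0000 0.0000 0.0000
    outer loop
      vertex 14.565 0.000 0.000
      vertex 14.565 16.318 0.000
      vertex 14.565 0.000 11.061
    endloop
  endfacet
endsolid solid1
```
; perimeter-only toolpath
G21 ; units = mm
G90 ; absolute positioning
G28 ; home
; layer 1
G0 Z1.580
G0 X0.000 Y0.000
G1 X14.565 Y0.000
G1 X14.565 Y13.987
G1 X0.000 Y13.987
G1 X0.000 Y0.000
; layer 2
G0 Z3.160
G0 X0.000 Y0.000
G1 X14.565 Y0.000
G1 X14.565 Y11.656
G1 X0.000 Y11.656
G1 X0.000 Y0.000
; layer 3
G0 Z4.740
G0 X0.000 Y0.000
G1 X14.565 Y0.000
G1 X14.565 Y9.325
G1 X0.000 Y9.325
G1 X0.000 Y0.000
; layer 4
G0 Z6.321
G0 X0.000 Y0.000
G1 X14.565 Y0.000
G1 X14.565 Y6.993
G1 X0.000 Y6.993
G1 X0.000 Y0.000
; layer 5
G0 Z7.901
G0 X0.000 Y0.000
G1 X14.565 Y0.000
G1 X14.565 Y4.662
G1 X0.000 Y4.662
G1 X0.000 Y0.000
; layer 6
G0 Z9.481
G0 X0.000 Y0.000
G1 X14.565 Y0.000
G1 X14.565 Y2.331
G1 X0.000 Y2.331
G1 X0.000 Y0.000
M2 ; end

The solid is a wedge (ramp): 14.6 × 16.3 mm base, rising to 11.1 mm along the y=0 edge and sloping linearly to z=0 at y=16.3. Slicing at Δz = 1.580 mm — 7 equal slices spanning the solid's height, so layer i sits at z = i·h/7 — gives 6 non-empty perimeters. Each is a 4-segment closed polygon; G0 lifts to the layer z and rapids to the start vertex, then G1 traces the edges. The cross-section shrinks linearly with z (the slice at the apex is degenerate and omitted).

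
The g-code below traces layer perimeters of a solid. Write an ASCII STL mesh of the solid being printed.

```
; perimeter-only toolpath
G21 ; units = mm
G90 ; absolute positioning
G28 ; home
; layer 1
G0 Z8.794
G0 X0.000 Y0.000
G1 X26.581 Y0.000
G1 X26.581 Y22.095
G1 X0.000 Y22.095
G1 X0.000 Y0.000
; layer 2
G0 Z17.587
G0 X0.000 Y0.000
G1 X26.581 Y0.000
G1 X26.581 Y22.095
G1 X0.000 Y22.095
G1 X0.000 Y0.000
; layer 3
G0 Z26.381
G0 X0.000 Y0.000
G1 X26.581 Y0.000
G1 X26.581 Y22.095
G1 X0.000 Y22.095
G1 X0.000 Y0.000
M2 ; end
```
solid part
  facet normal 0.0000 0.0000 -1.0000
    outer loop
      vertex 26.581 22.095 0.000
      vertex 26.581 0.000 0.000
      vertex 0.000 0.000 0.000
    endloop
  endfacet
  facet normal 0.0000 0.0000 -1.0000
    outer loop
      vertex 0.000 22.095 0.000
      vertex 26.581 22.095 0.000
      vertex 0.000 0.000 0.000
    endloop
  endfacet
  facet normal 0.0000 0.0000 1.0000
    outer loop
      vertex 0.000 0.000 26.381
      vertex 26.581 0.000 26.381
      vertex 26.581 22.095 26.381
    endloop
  endfacet
  facet normal 0.0000 0.0000 1.0000
    outer loop
      vertex 0.000 0.000 26.381
      vertex 26.581 22.095 26.381
      vertex 0.000 22.095 26.381
    endloop
  endfacet
  facet normal 0.0000 -1.0000 0.0000
    outer loop
      vertex 0.000 0.000 0.000
      vertex 26.581 0.000 0.000
      vertex 26.581 0.000 26.381
    endloop
  endfacet
  facet normal 0.0000 -1.0000 0.0000
    outer loop
      vertex 0.000 0.000 0.000
      vertex 26.581 0.000 26.381
      vertex 0.000 0.000 26.381
    endloop
  endfacet
  facet normal 0.0000 1.0000 0.0000
    outer loop
      vertex 26.581 22.095 26.381
      vertex 26.581 22.095 0.000
      vertex 0.000 22.095 0.000
    endloop
  endfacet
  facet normal 0.0000 1.0000 0.0000
    outer loop
      vertex 0.000 22.095 26.381
      vertex 26.581 22.095 26.381
      vertex 0.000 22.095 0.000
    endloop
  endfacet
  facet normal -1.0000 0.0000 0.0000
    outer loop
      vertex 0.000 22.095 26.381
      vertex 0.000 22.095 0.000
      vertex 0.000 0.000 0.000
    endloop
  endfacet
  facet normal -1.0000 0.0000 0.0000
    outer loop
      vertex 0.000 0.000 26.381
      vertex 0.000 22.095 26.381
      vertex 0.000 0.000 0.000
    endloop
  endfacet
  facet normal 1.0000 0.0000 0.0000
    outer loop
      vertex 26.581 0.000 0.000
      vertex 26.581 22.095 0.000
      vertex 26.581 22.095 26.381
    endloop
  endfacet
  facet normal 1.0000 0.0000 0.0000
    outer loop
      vertex 26.581 0.000 0.000
      vertex 26.581 22.095 26.381
      vertex 26.581 0.000 26.381
    endloop
  endfacet
endsolid part

The G0 Z moves step by Δz≈8.794 mm. Every layer's G1 loop is the same polygon, so the solid is a straight extrusion of it from z=0 to z≈26.4. Closing with flat bottom and top caps and triangulating gives 12 facets — a rectangular box, roughly 26.6 × 22.1 mm footprint and 26.4 mm tall.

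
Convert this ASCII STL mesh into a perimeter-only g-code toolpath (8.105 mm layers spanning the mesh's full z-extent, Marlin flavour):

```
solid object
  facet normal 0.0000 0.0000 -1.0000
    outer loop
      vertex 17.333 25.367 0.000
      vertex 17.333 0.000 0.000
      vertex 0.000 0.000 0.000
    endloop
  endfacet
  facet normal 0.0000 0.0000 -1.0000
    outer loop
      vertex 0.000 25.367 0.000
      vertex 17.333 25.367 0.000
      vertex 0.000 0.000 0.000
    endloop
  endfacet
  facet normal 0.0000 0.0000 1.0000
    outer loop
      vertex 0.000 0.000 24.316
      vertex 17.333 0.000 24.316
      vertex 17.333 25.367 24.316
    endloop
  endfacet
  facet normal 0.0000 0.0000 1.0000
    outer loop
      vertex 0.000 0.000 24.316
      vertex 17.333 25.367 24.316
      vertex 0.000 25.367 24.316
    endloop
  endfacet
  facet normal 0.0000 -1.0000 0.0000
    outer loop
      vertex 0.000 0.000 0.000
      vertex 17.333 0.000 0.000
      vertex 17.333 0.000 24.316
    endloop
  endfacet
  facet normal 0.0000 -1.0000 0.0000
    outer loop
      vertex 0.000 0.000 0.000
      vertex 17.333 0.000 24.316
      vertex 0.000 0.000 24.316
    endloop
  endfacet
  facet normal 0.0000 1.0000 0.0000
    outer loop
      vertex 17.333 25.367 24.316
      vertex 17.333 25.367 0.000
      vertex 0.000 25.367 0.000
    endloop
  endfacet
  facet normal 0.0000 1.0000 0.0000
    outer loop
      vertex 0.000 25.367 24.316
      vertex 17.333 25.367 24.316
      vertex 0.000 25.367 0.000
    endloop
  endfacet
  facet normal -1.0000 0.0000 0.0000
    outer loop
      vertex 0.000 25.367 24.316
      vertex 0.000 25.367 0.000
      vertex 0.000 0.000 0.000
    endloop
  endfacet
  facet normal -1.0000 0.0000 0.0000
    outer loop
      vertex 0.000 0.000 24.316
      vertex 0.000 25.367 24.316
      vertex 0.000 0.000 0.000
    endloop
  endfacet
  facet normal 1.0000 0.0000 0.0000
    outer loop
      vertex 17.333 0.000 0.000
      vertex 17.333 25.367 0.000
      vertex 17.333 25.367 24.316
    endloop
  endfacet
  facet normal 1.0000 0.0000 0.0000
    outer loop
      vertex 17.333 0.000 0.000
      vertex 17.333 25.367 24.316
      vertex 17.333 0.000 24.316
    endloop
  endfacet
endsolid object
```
; perimeter-only toolpath
G21 ; units = mm
G90 ; absolute positioning
G28 ; home
; layer 1
G0 Z8.105
G0 X0.000 Y0.000
G1 X17.333 Y0.000
G1 X17.333 Y25.367
G1 X0.000 Y25.367
G1 X0.000 Y0.000
; layer 2
G0 Z16.211
G0 X0.000 Y0.000
G1 X17.333 Y0.000
G1 X17.333 Y25.367
G1 X0.000 Y25.367
G1 X0.000 Y0.000
; layer 3
G0 Z24.316
G0 X0.000 Y0.000
G1 X17.333 Y0.000
G1 X17.333 Y25.367
G1 X0.000 Y25.367
G1 X0.000 Y0.000
M2 ; end

The solid is a rectangular box, roughly 17.3 × 25.4 mm footprint and 24.3 mm tall. Slicing at Δz = 8.105 mm — 3 equal slices spanning the solid's height, so layer i sits at z = i·h/3 — gives 3 non-empty perimeters. Each is a 4-segment closed polygon; G0 lifts to the layer z and rapids to the start vertex, then G1 traces the edges.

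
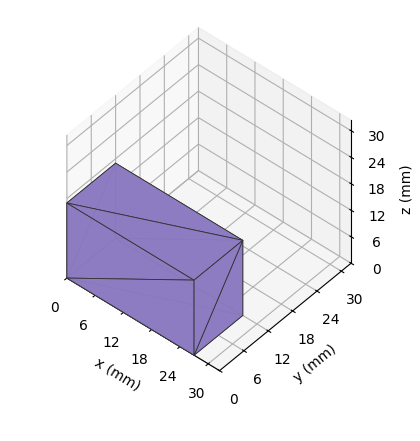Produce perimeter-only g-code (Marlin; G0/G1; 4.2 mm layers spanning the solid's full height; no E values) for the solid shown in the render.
Reading the render: the shape is a rectangular box, roughly 27 × 12 mm footprint and 17 mm tall (dimensions read to the nearest mm from the axis ticks). For the g-code, the solid's height is divided into equal slices at the stated Δz and each level perimeter traced with G1 moves after a G0 lift.

; perimeter-only toolpath
G21 ; units = mm
G90 ; absolute positioning
G28 ; home
; layer 1
G0 Z4.2
G0 X0.0 Y0.0
G1 X27.0 Y0.0
G1 X27.0 Y12.0
G1 X0.0 Y12.0
G1 X0.0 Y0.0
; layer 2
G0 Z8.5
G0 X0.0 Y0.0
G1 X27.0 Y0.0
G1 X27.0 Y12.0
G1 X0.0 Y12.0
G1 X0.0 Y0.0
; layer 3
G0 Z12.8
G0 X0.0 Y0.0
G1 X27.0 Y0.0
G1 X27.0 Y12.0
G1 X0.0 Y12.0
G1 X0.0 Y0.0
; layer 4
G0 Z17.0
G0 X0.0 Y0.0
G1 X27.0 Y0.0
G1 X27.0 Y12.0
G1 X0.0 Y12.0
G1 X0.0 Y0.0
M2 ; end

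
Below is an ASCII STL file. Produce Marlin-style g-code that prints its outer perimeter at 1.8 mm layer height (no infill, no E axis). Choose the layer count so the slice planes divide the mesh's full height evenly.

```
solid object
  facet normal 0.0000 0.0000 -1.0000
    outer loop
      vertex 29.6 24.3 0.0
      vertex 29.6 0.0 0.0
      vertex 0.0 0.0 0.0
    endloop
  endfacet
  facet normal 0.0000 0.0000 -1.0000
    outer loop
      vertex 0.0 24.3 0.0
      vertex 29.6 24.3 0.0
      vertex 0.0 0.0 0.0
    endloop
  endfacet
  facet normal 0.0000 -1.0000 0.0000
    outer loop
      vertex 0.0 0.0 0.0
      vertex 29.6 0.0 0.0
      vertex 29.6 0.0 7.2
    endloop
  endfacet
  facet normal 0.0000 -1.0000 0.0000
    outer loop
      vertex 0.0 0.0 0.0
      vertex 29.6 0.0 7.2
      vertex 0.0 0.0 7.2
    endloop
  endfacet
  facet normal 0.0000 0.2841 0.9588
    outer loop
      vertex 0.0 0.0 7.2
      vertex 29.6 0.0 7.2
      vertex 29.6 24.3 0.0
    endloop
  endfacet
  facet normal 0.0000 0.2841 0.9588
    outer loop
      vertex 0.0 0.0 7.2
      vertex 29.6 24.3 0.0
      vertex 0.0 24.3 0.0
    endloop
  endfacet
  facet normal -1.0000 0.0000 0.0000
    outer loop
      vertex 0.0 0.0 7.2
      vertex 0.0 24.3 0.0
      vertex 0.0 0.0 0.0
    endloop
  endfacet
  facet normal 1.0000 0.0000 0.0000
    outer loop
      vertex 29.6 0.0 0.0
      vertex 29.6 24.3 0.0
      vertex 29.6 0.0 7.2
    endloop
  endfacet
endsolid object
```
; perimeter-only toolpath
G21 ; units = mm
G90 ; absolute positioning
G28 ; home
; layer 1
G0 Z1.8
G0 X0.0 Y0.0
G1 X29.6 Y0.0
G1 X29.6 Y18.2
G1 X0.0 Y18.2
G1 X0.0 Y0.0
; layer 2
G0 Z3.6
G0 X0.0 Y0.0
G1 X29.6 Y0.0
G1 X29.6 Y12.2
G1 X0.0 Y12.2
G1 X0.0 Y0.0
; layer 3
G0 Z5.4
G0 X0.0 Y0.0
G1 X29.6 Y0.0
G1 X29.6 Y6.1
G1 X0.0 Y6.1
G1 X0.0 Y0.0
M2 ; end

The solid is a wedge (ramp): 29.6 × 24.3 mm base, rising to 7.2 mm along the y=0 edge and sloping linearly to z=0 at y=24.3. Slicing at Δz = 1.8 mm — 4 equal slices spanning the solid's height, so layer i sits at z = i·h/4 — gives 3 non-empty perimeters. Each is a 4-segment closed polygon; G0 lifts to the layer z and rapids to the start vertex, then G1 traces the edges. The cross-section shrinks linearly with z (the slice at the apex is degenerate and omitted).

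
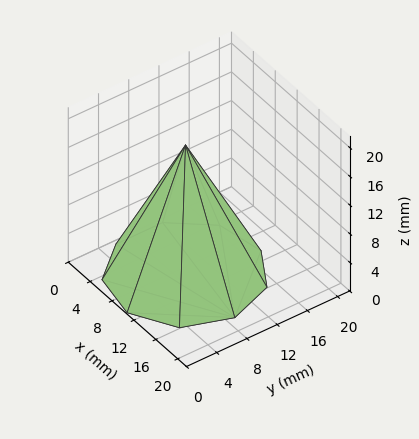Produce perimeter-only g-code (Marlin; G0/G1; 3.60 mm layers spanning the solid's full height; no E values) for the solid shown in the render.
Reading the render: the shape is a regular 9-sided pyramid, base circumscribed radius ≈ 9 mm, apex at z ≈ 18 mm (dimensions read to the nearest mm from the axis ticks). For the g-code, the solid's height is divided into equal slices at the stated Δz and each level perimeter traced with G1 moves after a G0 lift.

; perimeter-only toolpath
G21 ; units = mm
G90 ; absolute positioning
G28 ; home
; layer 1
G0 Z3.60
G0 X16.20 Y9.00
G1 X14.51 Y13.63
G1 X10.25 Y16.09
G1 X5.40 Y15.23
G1 X2.23 Y11.46
G1 X2.23 Y6.54
G1 X5.40 Y2.77
G1 X10.25 Y1.91
G1 X14.51 Y4.37
G1 X16.20 Y9.00
; layer 2
G0 Z7.20
G0 X14.40 Y9.00
G1 X13.13 Y12.47
G1 X9.94 Y14.32
G1 X6.30 Y13.67
G1 X3.92 Y10.85
G1 X3.92 Y7.15
G1 X6.30 Y4.33
G1 X9.94 Y3.68
G1 X13.13 Y5.53
G1 X14.40 Y9.00
; layer 3
G0 Z10.80
G0 X12.60 Y9.00
G1 X11.76 Y11.32
G1 X9.62 Y12.54
G1 X7.20 Y12.12
G1 X5.62 Y10.23
G1 X5.62 Y7.77
G1 X7.20 Y5.88
G1 X9.62 Y5.46
G1 X11.76 Y6.68
G1 X12.60 Y9.00
; layer 4
G0 Z14.40
G0 X10.80 Y9.00
G1 X10.38 Y10.16
G1 X9.31 Y10.77
G1 X8.10 Y10.56
G1 X7.31 Y9.62
G1 X7.31 Y8.38
G1 X8.10 Y7.44
G1 X9.31 Y7.23
G1 X10.38 Y7.84
G1 X10.80 Y9.00
M2 ; end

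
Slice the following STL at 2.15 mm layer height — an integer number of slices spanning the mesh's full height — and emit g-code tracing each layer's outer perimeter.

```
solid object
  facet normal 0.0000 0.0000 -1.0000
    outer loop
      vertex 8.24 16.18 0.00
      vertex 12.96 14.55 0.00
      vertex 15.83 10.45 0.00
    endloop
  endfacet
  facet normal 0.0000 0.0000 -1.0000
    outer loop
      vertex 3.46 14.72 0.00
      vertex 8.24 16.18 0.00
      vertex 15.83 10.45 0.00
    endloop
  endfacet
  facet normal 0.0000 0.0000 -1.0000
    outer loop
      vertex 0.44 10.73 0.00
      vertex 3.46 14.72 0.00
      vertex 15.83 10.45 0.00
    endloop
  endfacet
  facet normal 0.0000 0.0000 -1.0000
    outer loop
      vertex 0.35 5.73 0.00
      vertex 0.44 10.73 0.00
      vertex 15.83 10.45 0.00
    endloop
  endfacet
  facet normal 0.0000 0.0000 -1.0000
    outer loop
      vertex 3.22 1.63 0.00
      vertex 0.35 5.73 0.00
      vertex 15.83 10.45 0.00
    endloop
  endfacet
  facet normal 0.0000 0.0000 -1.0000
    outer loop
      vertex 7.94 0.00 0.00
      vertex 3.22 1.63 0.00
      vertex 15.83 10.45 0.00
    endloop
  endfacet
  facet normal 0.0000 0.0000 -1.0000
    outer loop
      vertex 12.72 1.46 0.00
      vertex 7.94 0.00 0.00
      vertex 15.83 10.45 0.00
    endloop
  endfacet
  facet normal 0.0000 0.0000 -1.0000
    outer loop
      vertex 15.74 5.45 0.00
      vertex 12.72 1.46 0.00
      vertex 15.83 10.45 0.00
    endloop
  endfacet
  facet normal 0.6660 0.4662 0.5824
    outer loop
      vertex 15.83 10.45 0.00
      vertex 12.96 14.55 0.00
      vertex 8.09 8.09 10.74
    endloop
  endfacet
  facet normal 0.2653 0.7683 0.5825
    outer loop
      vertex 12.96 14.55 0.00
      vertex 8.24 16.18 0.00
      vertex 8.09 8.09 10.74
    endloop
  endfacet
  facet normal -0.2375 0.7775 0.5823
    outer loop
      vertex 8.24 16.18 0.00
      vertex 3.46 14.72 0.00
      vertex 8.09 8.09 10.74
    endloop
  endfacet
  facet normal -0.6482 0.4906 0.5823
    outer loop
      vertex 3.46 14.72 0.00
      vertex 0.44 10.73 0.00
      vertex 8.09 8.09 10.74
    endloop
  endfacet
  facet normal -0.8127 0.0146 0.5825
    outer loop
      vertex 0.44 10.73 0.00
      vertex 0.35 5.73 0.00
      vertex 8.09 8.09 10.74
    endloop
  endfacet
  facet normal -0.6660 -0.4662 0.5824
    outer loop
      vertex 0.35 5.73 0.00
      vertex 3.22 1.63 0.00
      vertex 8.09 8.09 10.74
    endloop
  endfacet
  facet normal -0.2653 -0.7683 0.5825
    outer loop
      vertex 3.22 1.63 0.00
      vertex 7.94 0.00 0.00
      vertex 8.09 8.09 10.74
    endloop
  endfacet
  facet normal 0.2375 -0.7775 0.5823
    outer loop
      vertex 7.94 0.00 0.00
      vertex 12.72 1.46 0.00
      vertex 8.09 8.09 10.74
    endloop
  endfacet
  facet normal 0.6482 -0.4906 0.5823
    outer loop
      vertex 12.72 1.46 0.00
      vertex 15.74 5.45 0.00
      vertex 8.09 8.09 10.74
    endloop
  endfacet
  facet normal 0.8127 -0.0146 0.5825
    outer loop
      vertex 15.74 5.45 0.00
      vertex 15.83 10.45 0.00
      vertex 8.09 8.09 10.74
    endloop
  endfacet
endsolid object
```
; perimeter-only toolpath
G21 ; units = mm
G90 ; absolute positioning
G28 ; home
; layer 1
G0 Z2.15
G0 X14.28 Y9.98
G1 X11.99 Y13.26
G1 X8.21 Y14.56
G1 X4.39 Y13.39
G1 X1.97 Y10.20
G1 X1.90 Y6.20
G1 X4.19 Y2.92
G1 X7.97 Y1.62
G1 X11.79 Y2.79
G1 X14.21 Y5.98
G1 X14.28 Y9.98
; layer 2
G0 Z4.30
G0 X12.73 Y9.51
G1 X11.01 Y11.97
G1 X8.18 Y12.94
G1 X5.31 Y12.07
G1 X3.50 Y9.67
G1 X3.45 Y6.67
G1 X5.17 Y4.21
G1 X8.00 Y3.24
G1 X10.87 Y4.11
G1 X12.68 Y6.51
G1 X12.73 Y9.51
; layer 3
G0 Z6.44
G0 X11.19 Y9.03
G1 X10.04 Y10.67
G1 X8.15 Y11.33
G1 X6.24 Y10.74
G1 X5.03 Y9.15
G1 X4.99 Y7.15
G1 X6.14 Y5.51
G1 X8.03 Y4.85
G1 X9.94 Y5.44
G1 X11.15 Y7.03
G1 X11.19 Y9.03
; layer 4
G0 Z8.59
G0 X9.64 Y8.56
G1 X9.06 Y9.38
G1 X8.12 Y9.71
G1 X7.16 Y9.42
G1 X6.56 Y8.62
G1 X6.54 Y7.62
G1 X7.12 Y6.80
G1 X8.06 Y6.47
G1 X9.02 Y6.76
G1 X9.62 Y7.56
G1 X9.64 Y8.56
M2 ; end

The solid is a regular 10-sided pyramid, base circumscribed radius ≈ 8.09 mm, apex at z ≈ 10.7 mm. Slicing at Δz = 2.15 mm — 5 equal slices spanning the solid's height, so layer i sits at z = i·h/5 — gives 4 non-empty perimeters. Each is a 10-segment closed polygon; G0 lifts to the layer z and rapids to the start vertex, then G1 traces the edges. The cross-section shrinks linearly with z (the slice at the apex is degenerate and omitted).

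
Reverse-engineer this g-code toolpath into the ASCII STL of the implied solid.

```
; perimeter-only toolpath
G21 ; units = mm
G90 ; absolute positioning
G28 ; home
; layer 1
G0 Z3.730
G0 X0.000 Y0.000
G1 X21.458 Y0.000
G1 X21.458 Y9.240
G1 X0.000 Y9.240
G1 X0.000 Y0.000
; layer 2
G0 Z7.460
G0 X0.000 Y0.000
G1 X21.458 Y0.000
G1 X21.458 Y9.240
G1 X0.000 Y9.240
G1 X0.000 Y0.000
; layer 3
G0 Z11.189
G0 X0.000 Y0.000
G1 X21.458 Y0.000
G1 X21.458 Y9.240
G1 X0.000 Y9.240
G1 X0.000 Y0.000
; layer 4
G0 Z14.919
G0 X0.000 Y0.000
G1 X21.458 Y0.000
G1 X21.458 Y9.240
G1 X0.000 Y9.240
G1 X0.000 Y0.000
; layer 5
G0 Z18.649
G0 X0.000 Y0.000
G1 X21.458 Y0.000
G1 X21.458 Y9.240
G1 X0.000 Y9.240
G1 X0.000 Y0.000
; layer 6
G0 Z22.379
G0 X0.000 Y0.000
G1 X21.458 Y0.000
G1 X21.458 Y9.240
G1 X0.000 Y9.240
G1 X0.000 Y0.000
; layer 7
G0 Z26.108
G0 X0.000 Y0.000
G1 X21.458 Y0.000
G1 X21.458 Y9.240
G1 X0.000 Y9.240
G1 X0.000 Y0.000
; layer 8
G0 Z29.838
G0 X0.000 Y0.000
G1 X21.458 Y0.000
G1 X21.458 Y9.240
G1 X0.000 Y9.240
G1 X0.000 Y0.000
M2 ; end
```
solid part
  facet normal 0.0000 0.0000 -1.0000
    outer loop
      vertex 21.458 9.240 0.000
      vertex 21.458 0.000 0.000
      vertex 0.000 0.000 0.000
    endloop
  endfacet
  facet normal 0.0000 0.0000 -1.0000
    outer loop
      vertex 0.000 9.240 0.000
      vertex 21.458 9.240 0.000
      vertex 0.000 0.000 0.000
    endloop
  endfacet
  facet normal 0.0000 0.0000 1.0000
    outer loop
      vertex 0.000 0.000 29.838
      vertex 21.458 0.000 29.838
      vertex 21.458 9.240 29.838
    endloop
  endfacet
  facet normal 0.0000 0.0000 1.0000
    outer loop
      vertex 0.000 0.000 29.838
      vertex 21.458 9.240 29.838
      vertex 0.000 9.240 29.838
    endloop
  endfacet
  facet normal 0.0000 -1.0000 0.0000
    outer loop
      vertex 0.000 0.000 0.000
      vertex 21.458 0.000 0.000
      vertex 21.458 0.000 29.838
    endloop
  endfacet
  facet normal 0.0000 -1.0000 0.0000
    outer loop
      vertex 0.000 0.000 0.000
      vertex 21.458 0.000 29.838
      vertex 0.000 0.000 29.838
    endloop
  endfacet
  facet normal 0.0000 1.0000 0.0000
    outer loop
      vertex 21.458 9.240 29.838
      vertex 21.458 9.240 0.000
      vertex 0.000 9.240 0.000
    endloop
  endfacet
  facet normal 0.0000 1.0000 0.0000
    outer loop
      vertex 0.000 9.240 29.838
      vertex 21.458 9.240 29.838
      vertex 0.000 9.240 0.000
    endloop
  endfacet
  facet normal -1.0000 0.0000 0.0000
    outer loop
      vertex 0.000 9.240 29.838
      vertex 0.000 9.240 0.000
      vertex 0.000 0.000 0.000
    endloop
  endfacet
  facet normal -1.0000 0.0000 0.0000
    outer loop
      vertex 0.000 0.000 29.838
      vertex 0.000 9.240 29.838
      vertex 0.000 0.000 0.000
    endloop
  endfacet
  facet normal 1.0000 0.0000 0.0000
    outer loop
      vertex 21.458 0.000 0.000
      vertex 21.458 9.240 0.000
      vertex 21.458 9.240 29.838
    endloop
  endfacet
  facet normal 1.0000 0.0000 0.0000
    outer loop
      vertex 21.458 0.000 0.000
      vertex 21.458 9.240 29.838
      vertex 21.458 0.000 29.838
    endloop
  endfacet
endsolid part

The G0 Z moves step by Δz≈3.730 mm. Every layer's G1 loop is the same polygon, so the solid is a straight extrusion of it from z=0 to z≈29.8. Closing with flat bottom and top caps and triangulating gives 12 facets — a rectangular box, roughly 21.5 × 9.24 mm footprint and 29.8 mm tall.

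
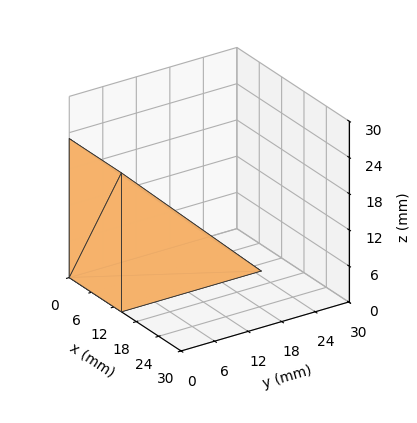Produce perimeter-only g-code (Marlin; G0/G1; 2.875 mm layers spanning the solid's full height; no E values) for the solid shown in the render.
Reading the render: the shape is a wedge (ramp): 14 × 25 mm base, rising to 23 mm along the y=0 edge and sloping linearly to z=0 at y=25 (dimensions read to the nearest mm from the axis ticks). For the g-code, the solid's height is divided into equal slices at the stated Δz and each level perimeter traced with G1 moves after a G0 lift.

; perimeter-only toolpath
G21 ; units = mm
G90 ; absolute positioning
G28 ; home
; layer 1
G0 Z2.875
G0 X0.000 Y0.000
G1 X14.000 Y0.000
G1 X14.000 Y21.875
G1 X0.000 Y21.875
G1 X0.000 Y0.000
; layer 2
G0 Z5.750
G0 X0.000 Y0.000
G1 X14.000 Y0.000
G1 X14.000 Y18.750
G1 X0.000 Y18.750
G1 X0.000 Y0.000
; layer 3
G0 Z8.625
G0 X0.000 Y0.000
G1 X14.000 Y0.000
G1 X14.000 Y15.625
G1 X0.000 Y15.625
G1 X0.000 Y0.000
; layer 4
G0 Z11.500
G0 X0.000 Y0.000
G1 X14.000 Y0.000
G1 X14.000 Y12.500
G1 X0.000 Y12.500
G1 X0.000 Y0.000
; layer 5
G0 Z14.375
G0 X0.000 Y0.000
G1 X14.000 Y0.000
G1 X14.000 Y9.375
G1 X0.000 Y9.375
G1 X0.000 Y0.000
; layer 6
G0 Z17.250
G0 X0.000 Y0.000
G1 X14.000 Y0.000
G1 X14.000 Y6.250
G1 X0.000 Y6.250
G1 X0.000 Y0.000
; layer 7
G0 Z20.125
G0 X0.000 Y0.000
G1 X14.000 Y0.000
G1 X14.000 Y3.125
G1 X0.000 Y3.125
G1 X0.000 Y0.000
M2 ; end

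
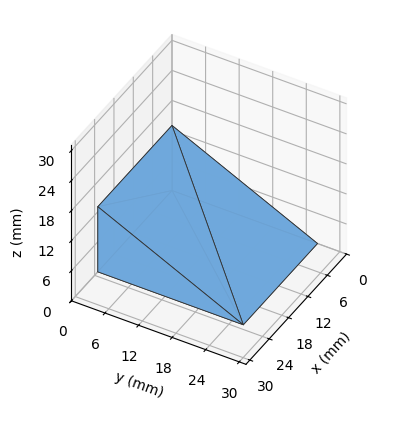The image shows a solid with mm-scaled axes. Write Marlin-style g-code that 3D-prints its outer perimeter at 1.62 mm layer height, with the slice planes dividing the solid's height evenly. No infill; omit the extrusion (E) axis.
Reading the render: the shape is a wedge (ramp): 23 × 26 mm base, rising to 13 mm along the y=0 edge and sloping linearly to z=0 at y=26 (dimensions read to the nearest mm from the axis ticks). For the g-code, the solid's height is divided into equal slices at the stated Δz and each level perimeter traced with G1 moves after a G0 lift.

; perimeter-only toolpath
G21 ; units = mm
G90 ; absolute positioning
G28 ; home
; layer 1
G0 Z1.62
G0 X0.00 Y0.00
G1 X23.00 Y0.00
G1 X23.00 Y22.75
G1 X0.00 Y22.75
G1 X0.00 Y0.00
; layer 2
G0 Z3.25
G0 X0.00 Y0.00
G1 X23.00 Y0.00
G1 X23.00 Y19.50
G1 X0.00 Y19.50
G1 X0.00 Y0.00
; layer 3
G0 Z4.88
G0 X0.00 Y0.00
G1 X23.00 Y0.00
G1 X23.00 Y16.25
G1 X0.00 Y16.25
G1 X0.00 Y0.00
; layer 4
G0 Z6.50
G0 X0.00 Y0.00
G1 X23.00 Y0.00
G1 X23.00 Y13.00
G1 X0.00 Y13.00
G1 X0.00 Y0.00
; layer 5
G0 Z8.12
G0 X0.00 Y0.00
G1 X23.00 Y0.00
G1 X23.00 Y9.75
G1 X0.00 Y9.75
G1 X0.00 Y0.00
; layer 6
G0 Z9.75
G0 X0.00 Y0.00
G1 X23.00 Y0.00
G1 X23.00 Y6.50
G1 X0.00 Y6.50
G1 X0.00 Y0.00
; layer 7
G0 Z11.38
G0 X0.00 Y0.00
G1 X23.00 Y0.00
G1 X23.00 Y3.25
G1 X0.00 Y3.25
G1 X0.00 Y0.00
M2 ; end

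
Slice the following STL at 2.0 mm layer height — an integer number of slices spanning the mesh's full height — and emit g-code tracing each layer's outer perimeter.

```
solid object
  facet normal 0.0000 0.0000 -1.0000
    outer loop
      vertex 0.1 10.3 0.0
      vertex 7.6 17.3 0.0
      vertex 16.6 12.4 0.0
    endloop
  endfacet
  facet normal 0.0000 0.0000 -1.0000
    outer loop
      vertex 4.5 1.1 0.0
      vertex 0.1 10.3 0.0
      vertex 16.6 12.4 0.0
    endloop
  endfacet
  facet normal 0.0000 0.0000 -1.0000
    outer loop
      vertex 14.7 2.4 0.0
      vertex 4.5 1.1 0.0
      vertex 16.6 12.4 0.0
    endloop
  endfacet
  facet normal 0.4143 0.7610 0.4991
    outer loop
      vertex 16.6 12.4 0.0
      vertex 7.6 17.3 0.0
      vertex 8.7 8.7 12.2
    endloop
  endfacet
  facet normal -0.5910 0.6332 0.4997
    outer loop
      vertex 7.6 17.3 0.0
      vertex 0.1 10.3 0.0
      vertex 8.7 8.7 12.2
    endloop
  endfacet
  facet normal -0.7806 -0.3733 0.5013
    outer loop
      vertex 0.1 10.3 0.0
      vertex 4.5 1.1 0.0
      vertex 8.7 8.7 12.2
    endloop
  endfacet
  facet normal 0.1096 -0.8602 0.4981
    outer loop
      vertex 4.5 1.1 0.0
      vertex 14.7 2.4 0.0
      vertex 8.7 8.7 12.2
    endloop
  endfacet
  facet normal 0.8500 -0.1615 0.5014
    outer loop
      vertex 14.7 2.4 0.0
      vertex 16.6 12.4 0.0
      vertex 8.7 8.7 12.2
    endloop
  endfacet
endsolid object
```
; perimeter-only toolpath
G21 ; units = mm
G90 ; absolute positioning
G28 ; home
; layer 1
G0 Z2.0
G0 X15.3 Y11.8
G1 X7.8 Y15.9
G1 X1.5 Y10.0
G1 X5.2 Y2.4
G1 X13.7 Y3.4
G1 X15.3 Y11.8
; layer 2
G0 Z4.1
G0 X14.0 Y11.2
G1 X8.0 Y14.4
G1 X3.0 Y9.8
G1 X5.9 Y3.6
G1 X12.7 Y4.5
G1 X14.0 Y11.2
; layer 3
G0 Z6.1
G0 X12.7 Y10.6
G1 X8.1 Y13.0
G1 X4.4 Y9.5
G1 X6.6 Y4.9
G1 X11.7 Y5.5
G1 X12.7 Y10.6
; layer 4
G0 Z8.1
G0 X11.3 Y9.9
G1 X8.3 Y11.6
G1 X5.8 Y9.2
G1 X7.3 Y6.2
G1 X10.7 Y6.6
G1 X11.3 Y9.9
; layer 5
G0 Z10.2
G0 X10.0 Y9.3
G1 X8.5 Y10.1
G1 X7.3 Y9.0
G1 X8.0 Y7.4
G1 X9.7 Y7.7
G1 X10.0 Y9.3
M2 ; end

The solid is a regular 5-sided pyramid, base circumscribed radius ≈ 8.7 mm, apex at z ≈ 12.2 mm. Slicing at Δz = 2.0 mm — 6 equal slices spanning the solid's height, so layer i sits at z = i·h/6 — gives 5 non-empty perimeters. Each is a 5-segment closed polygon; G0 lifts to the layer z and rapids to the start vertex, then G1 traces the edges. The cross-section shrinks linearly with z (the slice at the apex is degenerate and omitted).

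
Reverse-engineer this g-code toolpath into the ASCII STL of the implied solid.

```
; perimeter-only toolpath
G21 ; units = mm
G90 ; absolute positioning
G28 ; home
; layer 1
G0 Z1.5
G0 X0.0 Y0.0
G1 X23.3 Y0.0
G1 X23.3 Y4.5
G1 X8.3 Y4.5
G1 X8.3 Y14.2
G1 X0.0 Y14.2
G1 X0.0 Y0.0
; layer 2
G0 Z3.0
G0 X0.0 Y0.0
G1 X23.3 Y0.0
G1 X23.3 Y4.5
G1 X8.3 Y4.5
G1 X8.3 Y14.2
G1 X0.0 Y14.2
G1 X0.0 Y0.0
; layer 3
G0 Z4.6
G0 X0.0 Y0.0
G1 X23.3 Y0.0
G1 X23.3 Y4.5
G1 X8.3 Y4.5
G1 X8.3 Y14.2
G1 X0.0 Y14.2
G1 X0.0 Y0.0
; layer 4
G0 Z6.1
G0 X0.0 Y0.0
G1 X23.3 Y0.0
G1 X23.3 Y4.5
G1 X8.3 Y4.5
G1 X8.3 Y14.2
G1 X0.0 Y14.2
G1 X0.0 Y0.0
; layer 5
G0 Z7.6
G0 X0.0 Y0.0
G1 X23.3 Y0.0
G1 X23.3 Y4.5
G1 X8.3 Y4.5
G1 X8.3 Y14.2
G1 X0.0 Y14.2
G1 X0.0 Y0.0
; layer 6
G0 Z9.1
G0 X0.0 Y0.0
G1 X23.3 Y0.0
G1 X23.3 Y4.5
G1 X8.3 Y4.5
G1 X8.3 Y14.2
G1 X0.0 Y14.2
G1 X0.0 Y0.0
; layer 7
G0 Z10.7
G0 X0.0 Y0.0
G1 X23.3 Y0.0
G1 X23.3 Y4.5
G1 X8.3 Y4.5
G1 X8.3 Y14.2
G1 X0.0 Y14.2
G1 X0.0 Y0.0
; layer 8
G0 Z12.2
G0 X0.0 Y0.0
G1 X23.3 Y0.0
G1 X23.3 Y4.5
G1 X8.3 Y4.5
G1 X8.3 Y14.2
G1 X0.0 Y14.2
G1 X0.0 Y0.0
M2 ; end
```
solid part
  facet normal 0.0000 0.0000 -1.0000
    outer loop
      vertex 23.3 4.5 0.0
      vertex 23.3 0.0 0.0
      vertex 0.0 0.0 0.0
    endloop
  endfacet
  facet normal 0.0000 0.0000 -1.0000
    outer loop
      vertex 8.3 4.5 0.0
      vertex 23.3 4.5 0.0
      vertex 0.0 0.0 0.0
    endloop
  endfacet
  facet normal 0.0000 0.0000 -1.0000
    outer loop
      vertex 8.3 14.2 0.0
      vertex 8.3 4.5 0.0
      vertex 0.0 0.0 0.0
    endloop
  endfacet
  facet normal 0.0000 0.0000 -1.0000
    outer loop
      vertex 0.0 14.2 0.0
      vertex 8.3 14.2 0.0
      vertex 0.0 0.0 0.0
    endloop
  endfacet
  facet normal 0.0000 0.0000 1.0000
    outer loop
      vertex 0.0 0.0 12.2
      vertex 23.3 0.0 12.2
      vertex 23.3 4.5 12.2
    endloop
  endfacet
  facet normal 0.0000 0.0000 1.0000
    outer loop
      vertex 0.0 0.0 12.2
      vertex 23.3 4.5 12.2
      vertex 8.3 4.5 12.2
    endloop
  endfacet
  facet normal 0.0000 0.0000 1.0000
    outer loop
      vertex 0.0 0.0 12.2
      vertex 8.3 4.5 12.2
      vertex 8.3 14.2 12.2
    endloop
  endfacet
  facet normal 0.0000 0.0000 1.0000
    outer loop
      vertex 0.0 0.0 12.2
      vertex 8.3 14.2 12.2
      vertex 0.0 14.2 12.2
    endloop
  endfacet
  facet normal 0.0000 -1.0000 0.0000
    outer loop
      vertex 0.0 0.0 0.0
      vertex 23.3 0.0 0.0
      vertex 23.3 0.0 12.2
    endloop
  endfacet
  facet normal 0.0000 -1.0000 0.0000
    outer loop
      vertex 0.0 0.0 0.0
      vertex 23.3 0.0 12.2
      vertex 0.0 0.0 12.2
    endloop
  endfacet
  facet normal 1.0000 0.0000 0.0000
    outer loop
      vertex 23.3 0.0 0.0
      vertex 23.3 4.5 0.0
      vertex 23.3 4.5 12.2
    endloop
  endfacet
  facet normal 1.0000 0.0000 0.0000
    outer loop
      vertex 23.3 0.0 0.0
      vertex 23.3 4.5 12.2
      vertex 23.3 0.0 12.2
    endloop
  endfacet
  facet normal 0.0000 1.0000 0.0000
    outer loop
      vertex 23.3 4.5 0.0
      vertex 8.3 4.5 0.0
      vertex 8.3 4.5 12.2
    endloop
  endfacet
  facet normal 0.0000 1.0000 0.0000
    outer loop
      vertex 23.3 4.5 0.0
      vertex 8.3 4.5 12.2
      vertex 23.3 4.5 12.2
    endloop
  endfacet
  facet normal 1.0000 0.0000 0.0000
    outer loop
      vertex 8.3 4.5 0.0
      vertex 8.3 14.2 0.0
      vertex 8.3 14.2 12.2
    endloop
  endfacet
  facet normal 1.0000 0.0000 0.0000
    outer loop
      vertex 8.3 4.5 0.0
      vertex 8.3 14.2 12.2
      vertex 8.3 4.5 12.2
    endloop
  endfacet
  facet normal 0.0000 1.0000 0.0000
    outer loop
      vertex 8.3 14.2 0.0
      vertex 0.0 14.2 0.0
      vertex 0.0 14.2 12.2
    endloop
  endfacet
  facet normal 0.0000 1.0000 0.0000
    outer loop
      vertex 8.3 14.2 0.0
      vertex 0.0 14.2 12.2
      vertex 8.3 14.2 12.2
    endloop
  endfacet
  facet normal -1.0000 0.0000 0.0000
    outer loop
      vertex 0.0 14.2 0.0
      vertex 0.0 0.0 0.0
      vertex 0.0 0.0 12.2
    endloop
  endfacet
  facet normal -1.0000 0.0000 0.0000
    outer loop
      vertex 0.0 14.2 0.0
      vertex 0.0 0.0 12.2
      vertex 0.0 14.2 12.2
    endloop
  endfacet
endsolid part

The G0 Z moves step by Δz≈1.5 mm. Every layer's G1 loop is the same polygon, so the solid is a straight extrusion of it from z=0 to z≈12.2. Closing with flat bottom and top caps and triangulating gives 20 facets — an L-shaped prism: outer 23.3 × 14.2 mm, arm thicknesses ≈ 4.5 mm (horizontal) and 8.3 mm (vertical), extruded 12.2 mm in z.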